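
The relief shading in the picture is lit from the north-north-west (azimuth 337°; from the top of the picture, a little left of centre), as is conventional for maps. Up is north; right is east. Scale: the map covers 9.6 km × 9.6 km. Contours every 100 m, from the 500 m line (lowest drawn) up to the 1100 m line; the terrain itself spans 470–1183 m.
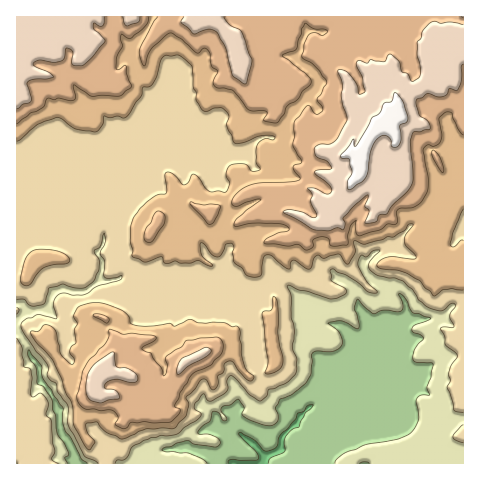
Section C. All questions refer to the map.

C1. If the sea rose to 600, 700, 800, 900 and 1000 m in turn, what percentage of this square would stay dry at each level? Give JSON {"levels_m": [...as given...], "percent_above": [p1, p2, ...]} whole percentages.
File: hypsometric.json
{"levels_m": [600, 700, 800, 900, 1000], "percent_above": [90, 79, 51, 31, 12]}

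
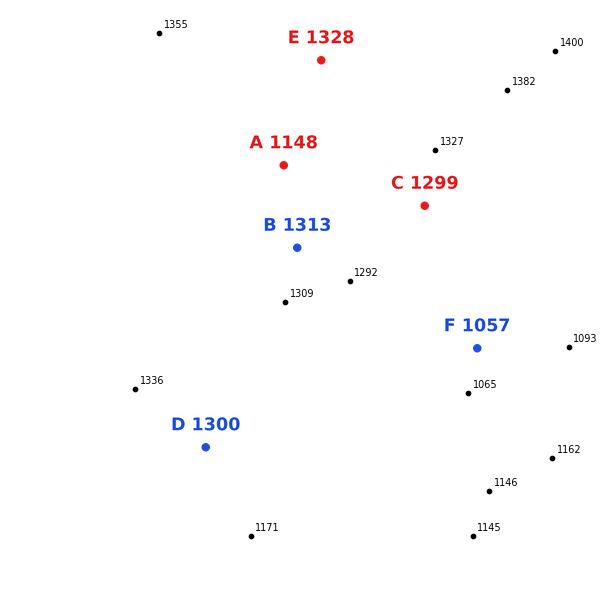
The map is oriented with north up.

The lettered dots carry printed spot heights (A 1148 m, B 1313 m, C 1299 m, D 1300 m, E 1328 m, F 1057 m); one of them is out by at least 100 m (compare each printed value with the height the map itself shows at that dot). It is A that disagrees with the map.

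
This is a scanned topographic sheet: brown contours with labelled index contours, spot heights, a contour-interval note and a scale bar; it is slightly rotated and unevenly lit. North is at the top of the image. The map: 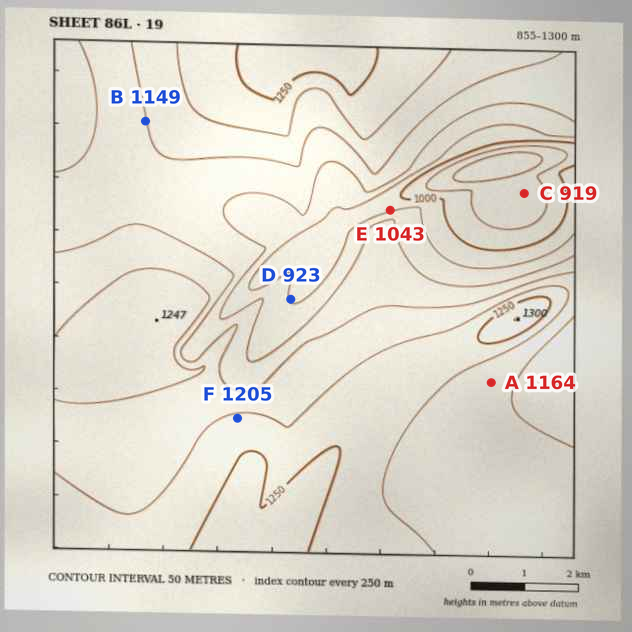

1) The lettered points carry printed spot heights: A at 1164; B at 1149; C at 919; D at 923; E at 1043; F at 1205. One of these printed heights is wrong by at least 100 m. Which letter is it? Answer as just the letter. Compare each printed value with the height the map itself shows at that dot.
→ D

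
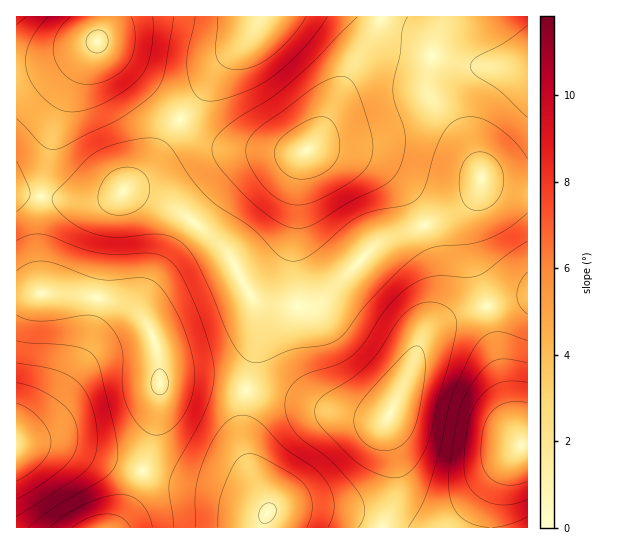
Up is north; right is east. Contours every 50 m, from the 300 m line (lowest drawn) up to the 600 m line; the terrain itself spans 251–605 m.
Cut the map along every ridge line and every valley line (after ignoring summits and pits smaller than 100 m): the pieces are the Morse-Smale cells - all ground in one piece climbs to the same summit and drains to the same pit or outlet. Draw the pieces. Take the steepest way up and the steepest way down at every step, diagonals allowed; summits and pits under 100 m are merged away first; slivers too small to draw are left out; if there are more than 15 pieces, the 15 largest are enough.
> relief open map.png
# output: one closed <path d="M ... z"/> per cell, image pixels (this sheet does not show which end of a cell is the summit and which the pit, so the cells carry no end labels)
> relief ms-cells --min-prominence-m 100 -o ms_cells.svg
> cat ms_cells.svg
<path d="M527 16l-145 0-9 18-21 33-32 67-11 15-6 3-29 0-47-5-21-8-27-19-31 47-24 23 26 7 25 12 30 22 24 24 16 32 10 13 24 5 35-1 9-5 52-54 19-9 49-19 19-10 13-12 7-16 16 6 30 2z"/><path d="M482 179l-7 16-17 14-27 14-37 13-19 9-56 56-9 4-31 0-16-2-11-5 4 13 0 35-12 55-1 32 5 29 20 47-4 12 1 7 118 0 12-34 0-28-8-35 0-12 22-46 12-32 16-16 18-9 23-8 50-11 0-108-30-4z"/><path d="M127 191l-4 0-4 4-10 4-22 2-25-1-45-7-1 101 46-1 47 7 26 12 10 10 8 15 7 33 0 24-4 28-16 59-13 29-12 18 148 0 5-19-20-47-5-29 1-32 12-55 0-35-3-10-24-46-24-24-30-22-25-12z"/><path d="M62 293l-35 0-11 2 0 232 98 1 13-18 10-23 16-52 7-41 0-24-4-25-11-23-14-13-33-12z"/><path d="M527 297l-49 11-23 8-18 9-16 16-12 32-22 46 0 12 8 35 0 28-11 31 1 3 106-1 2-22 12-36 12-19 5-5 6 0z"/><path d="M97 41l-42 18-16 4-23 2 1 128 64 8 21-1 15-4 31-29 21-34 10-11 1-3-6-6z"/><path d="M381 16l-120 0-12 21-28 28-26 38-15 16 26 20 21 8 47 5 29 0 6-3 11-15 32-67 21-33z"/><path d="M259 16l-157 0-5 26 84 77 14-16 26-38 28-28z"/><path d="M101 16l-84 0-1 47 14 1 16-3 49-18 5-10z"/><path d="M527 445l-5 0-5 5-12 19-12 36-2 23 37-1z"/>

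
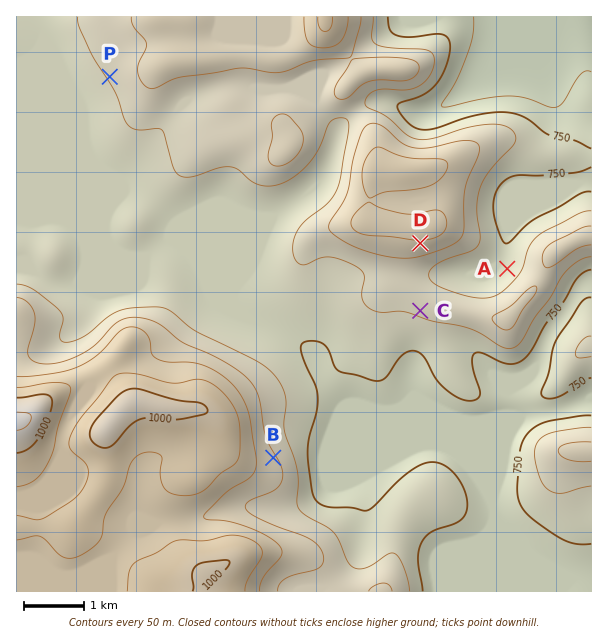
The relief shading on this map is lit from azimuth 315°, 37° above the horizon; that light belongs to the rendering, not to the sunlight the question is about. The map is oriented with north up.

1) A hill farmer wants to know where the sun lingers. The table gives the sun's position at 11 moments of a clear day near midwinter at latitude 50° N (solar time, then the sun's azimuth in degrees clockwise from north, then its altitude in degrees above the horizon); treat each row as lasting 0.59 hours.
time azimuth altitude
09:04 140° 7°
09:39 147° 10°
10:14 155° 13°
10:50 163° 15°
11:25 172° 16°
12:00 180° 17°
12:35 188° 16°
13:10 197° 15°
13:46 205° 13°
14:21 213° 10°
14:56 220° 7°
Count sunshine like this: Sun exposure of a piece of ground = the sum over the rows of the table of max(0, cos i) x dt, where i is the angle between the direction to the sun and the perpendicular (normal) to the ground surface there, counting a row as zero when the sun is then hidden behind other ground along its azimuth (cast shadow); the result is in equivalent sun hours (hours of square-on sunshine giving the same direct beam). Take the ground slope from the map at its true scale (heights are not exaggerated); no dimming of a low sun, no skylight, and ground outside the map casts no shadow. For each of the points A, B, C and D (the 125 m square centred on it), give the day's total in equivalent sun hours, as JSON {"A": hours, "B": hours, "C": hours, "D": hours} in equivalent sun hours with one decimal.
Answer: {"A": 1.0, "B": 1.0, "C": 1.7, "D": 2.3}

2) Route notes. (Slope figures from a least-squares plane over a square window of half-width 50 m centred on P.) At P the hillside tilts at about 5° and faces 238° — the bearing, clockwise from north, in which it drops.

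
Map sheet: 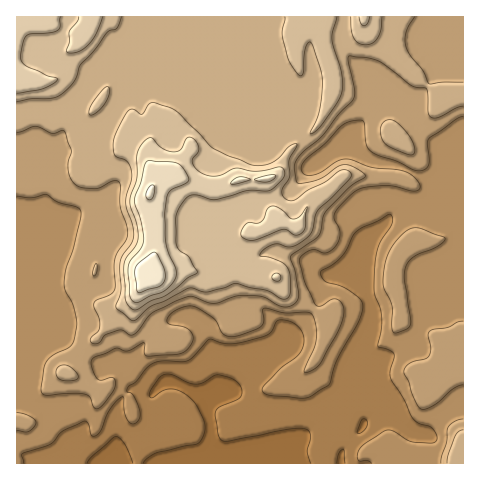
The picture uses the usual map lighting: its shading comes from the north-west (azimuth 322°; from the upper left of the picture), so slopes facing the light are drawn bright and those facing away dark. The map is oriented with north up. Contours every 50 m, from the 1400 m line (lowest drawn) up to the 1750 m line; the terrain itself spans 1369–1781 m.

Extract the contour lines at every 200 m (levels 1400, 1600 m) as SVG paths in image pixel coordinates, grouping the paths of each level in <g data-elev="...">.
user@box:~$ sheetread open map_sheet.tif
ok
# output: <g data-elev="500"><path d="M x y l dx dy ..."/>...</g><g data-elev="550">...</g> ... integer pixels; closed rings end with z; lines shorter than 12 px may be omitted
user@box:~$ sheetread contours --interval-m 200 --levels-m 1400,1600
<g data-elev="1400"><path d="M87 463l5-7 24-20 3 2 6 7 8 18"/><path d="M143 463l4-5 10-5 40-9 4-4 3-7 0-10-6-14-5-9-8-6-9-4-7-1-7 2-9 7-3-1 1-7 8-12 4-3 5-1 27 10 7-1 15-8 17 4 7 7 1 8-4 5-17 7-5 5-1 5 3 17 3 7 7 1 58-11 19-1 4 2 1 3-3 18 4 11"/><path d="M337 463l2-9 4-5 2 14"/><path d="M358 434l-1-2 4-11 2-2 2 0 3 4-2 4-3 4z"/></g><g data-elev="1600"><path d="M131 320l5 0 15-14 14-5 24-13 18 4 30-9 12 4 18 4 14 8 6-1 3-3 1-7-1-14-3-7-8-6-9-4-10-1 0-3 5-4 7-4 6-1 8 3 6 0 7-3 9-7 5-7 5-19 31-31 2-4 0-3-5-3-6 1-14 11-18 8-13 10-7 0-5-4-1-6 7-12 0-18 7-13 1-3-7 2-11 12-7 5-9 2-11 0-24-9-15-8-33-34-8-6-19-6-4 2-8 10-7-4-5 0-12 20-4 15 2 10 12 7 5 11-1 7-5 22 1 7 6 16 1 12-3 7-8 11-3 5 1 31-5 15 1 3z"/><path d="M90 115l2 0 4-2 8-9 5-10 0-7-3 0-2 1-10 13-5 9z"/><path d="M17 101l15-2 21-1 10-5 12-12 6-17 13-14 12-17 11-5 4-11"/><path d="M285 17l-3 14 1 7 5 21 5 9 6 7 3 0 3-25 2-6 2-2 4 4 8 25 1 13-2 22-2 11-7 17 5-3 6-7 15-22 5-11-1-18-9-34 5-22"/><path d="M351 17l0 12 3 9 4 5 7 2 7-2 6-5 3-9 1-12"/></g>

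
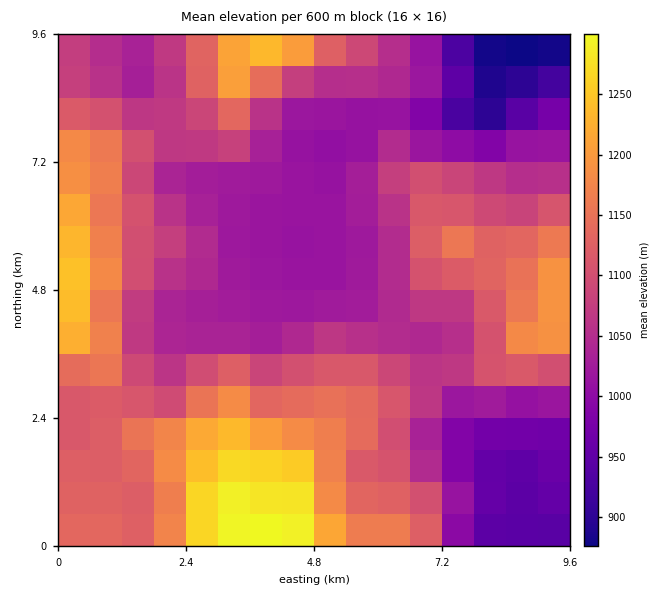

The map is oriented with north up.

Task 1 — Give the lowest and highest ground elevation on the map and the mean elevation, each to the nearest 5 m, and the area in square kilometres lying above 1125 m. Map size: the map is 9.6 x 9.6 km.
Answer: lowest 870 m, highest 1310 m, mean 1085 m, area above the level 28.1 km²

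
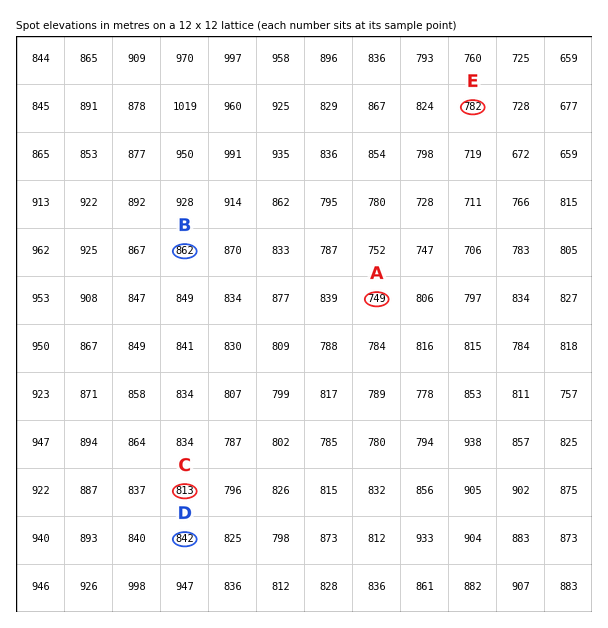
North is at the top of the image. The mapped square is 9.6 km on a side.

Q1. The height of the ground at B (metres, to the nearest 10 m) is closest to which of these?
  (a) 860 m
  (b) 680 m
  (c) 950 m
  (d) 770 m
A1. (a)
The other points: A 750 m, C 810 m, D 840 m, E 780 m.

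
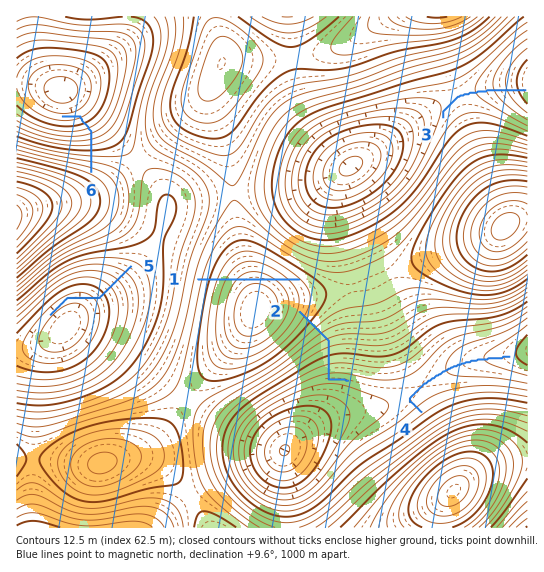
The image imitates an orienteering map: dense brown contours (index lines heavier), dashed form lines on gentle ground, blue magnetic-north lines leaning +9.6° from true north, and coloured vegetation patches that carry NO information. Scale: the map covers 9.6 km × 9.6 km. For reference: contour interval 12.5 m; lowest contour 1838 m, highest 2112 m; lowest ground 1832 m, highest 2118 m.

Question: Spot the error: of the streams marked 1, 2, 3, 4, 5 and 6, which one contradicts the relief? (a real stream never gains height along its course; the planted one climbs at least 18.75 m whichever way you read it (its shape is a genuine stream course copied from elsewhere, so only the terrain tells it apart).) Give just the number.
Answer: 1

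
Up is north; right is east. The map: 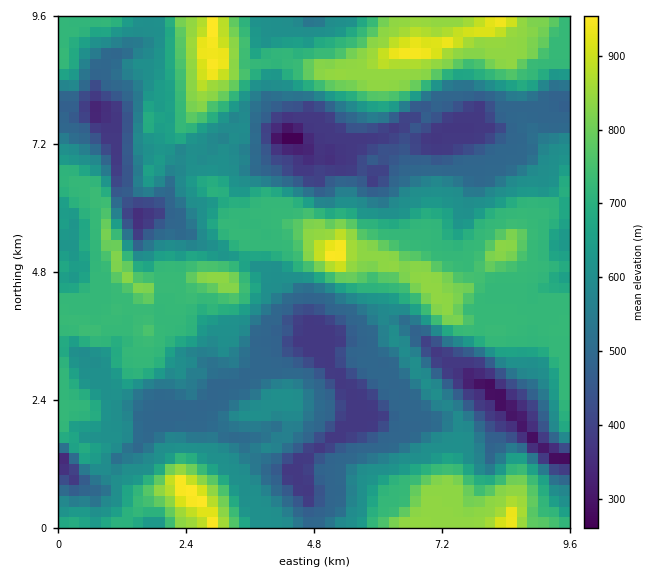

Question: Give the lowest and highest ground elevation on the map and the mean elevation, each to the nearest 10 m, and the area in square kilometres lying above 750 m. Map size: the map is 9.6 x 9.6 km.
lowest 260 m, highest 960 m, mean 620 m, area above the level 14.5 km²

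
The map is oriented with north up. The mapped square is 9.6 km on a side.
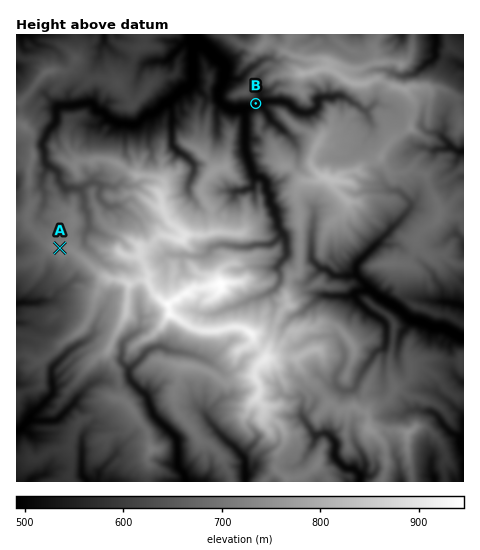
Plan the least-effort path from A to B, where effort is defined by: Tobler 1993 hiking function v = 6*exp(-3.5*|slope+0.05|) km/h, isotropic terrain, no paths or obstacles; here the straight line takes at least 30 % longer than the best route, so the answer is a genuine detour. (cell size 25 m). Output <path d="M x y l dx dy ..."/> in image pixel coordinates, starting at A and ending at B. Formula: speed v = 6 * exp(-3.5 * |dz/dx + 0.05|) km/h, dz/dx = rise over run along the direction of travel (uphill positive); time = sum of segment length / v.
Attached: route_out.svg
<path d="M60 248l7-7 2-1 4-4 2-4 7-7 1-3 0-7-2-4 0-4 2-4 0-3 1-2 0-8 7-14 6-6 1-2 0-4 4-7 18-9 4 1 2-1 3-5 1-1 2-1 5 0 2-1 4-4 7-2 4-5 3-5 3-3 5-9 1-2 6-2 3-3 7-4 1-1 3-1 3 0 7-5 1 0 7 4 4 0 2 1 7 7 3 1 19 0 3-1 9 0 5-3"/>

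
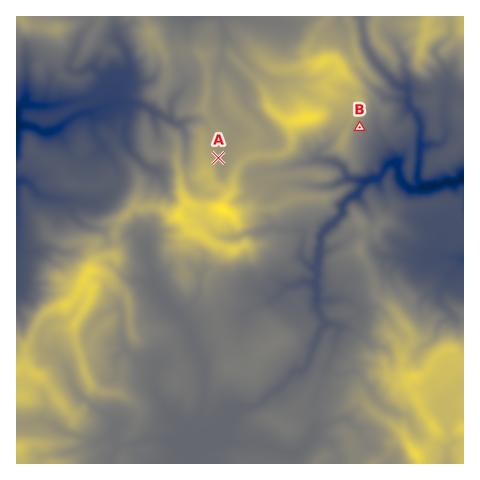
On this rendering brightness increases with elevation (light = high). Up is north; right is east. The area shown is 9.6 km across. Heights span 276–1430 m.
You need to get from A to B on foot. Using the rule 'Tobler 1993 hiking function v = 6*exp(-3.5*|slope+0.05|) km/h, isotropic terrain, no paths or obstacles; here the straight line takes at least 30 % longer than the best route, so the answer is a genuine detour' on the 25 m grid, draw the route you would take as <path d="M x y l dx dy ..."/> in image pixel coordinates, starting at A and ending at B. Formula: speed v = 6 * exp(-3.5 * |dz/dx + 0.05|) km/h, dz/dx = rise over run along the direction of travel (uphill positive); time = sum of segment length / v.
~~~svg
<path d="M218 158l2 1 1-1 4-3 3 0 7-3 24 0 7 3 5 0 2 2 12 0 9-5 3-2 2-5 5-5 2-1 5 0 4-2 5 0 7-5 1 0 7 4 1 2 0 3-2 5 1 4 7 3 2 0 3-1 11-23 2-2"/>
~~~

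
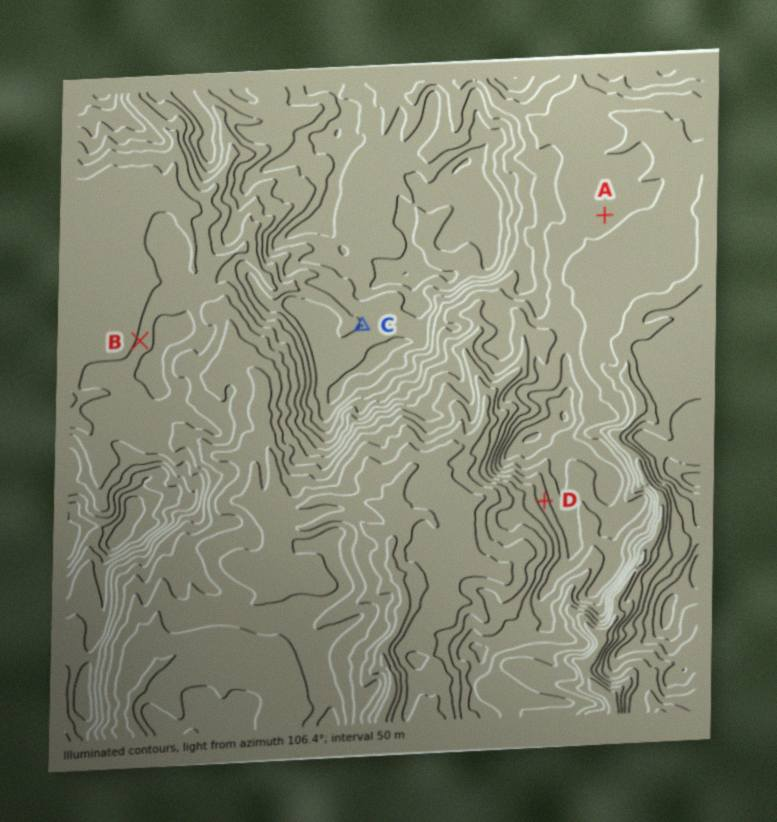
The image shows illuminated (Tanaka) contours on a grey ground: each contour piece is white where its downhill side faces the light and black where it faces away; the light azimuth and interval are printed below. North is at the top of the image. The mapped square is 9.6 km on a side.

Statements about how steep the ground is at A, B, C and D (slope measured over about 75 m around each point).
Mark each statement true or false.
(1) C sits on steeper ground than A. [true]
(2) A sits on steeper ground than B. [false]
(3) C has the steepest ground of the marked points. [false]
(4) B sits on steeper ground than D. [false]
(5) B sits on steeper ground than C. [true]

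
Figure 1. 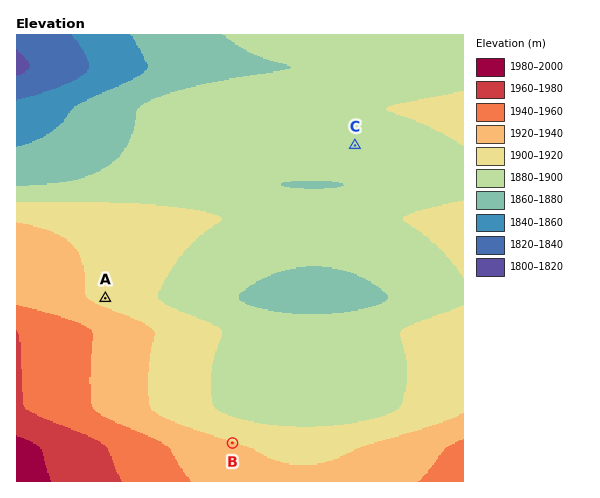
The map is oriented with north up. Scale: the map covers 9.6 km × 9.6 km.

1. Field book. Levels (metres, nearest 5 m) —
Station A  1915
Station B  1920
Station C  1890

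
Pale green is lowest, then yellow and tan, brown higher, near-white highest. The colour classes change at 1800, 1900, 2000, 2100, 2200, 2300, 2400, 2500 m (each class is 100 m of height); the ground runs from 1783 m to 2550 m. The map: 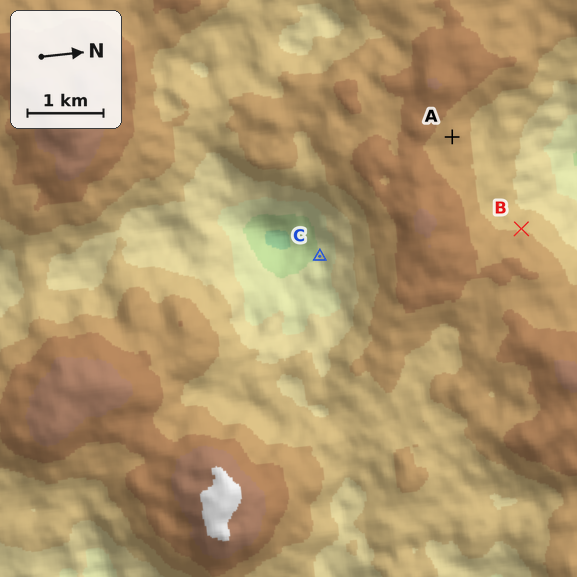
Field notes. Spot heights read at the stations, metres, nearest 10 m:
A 2270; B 2190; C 1920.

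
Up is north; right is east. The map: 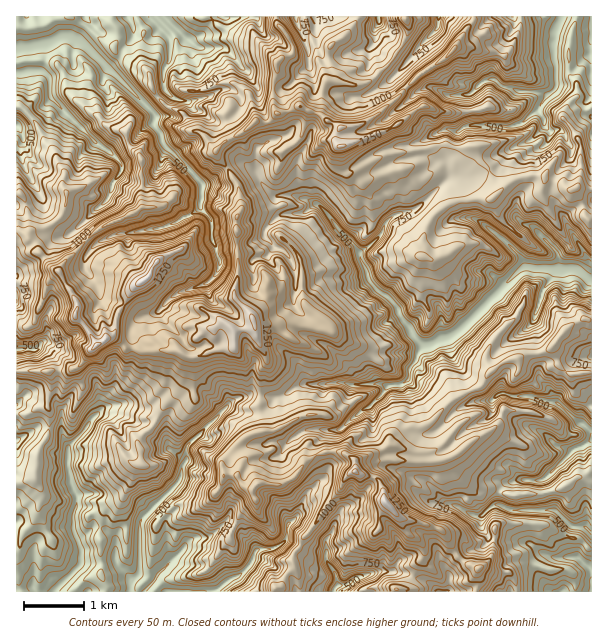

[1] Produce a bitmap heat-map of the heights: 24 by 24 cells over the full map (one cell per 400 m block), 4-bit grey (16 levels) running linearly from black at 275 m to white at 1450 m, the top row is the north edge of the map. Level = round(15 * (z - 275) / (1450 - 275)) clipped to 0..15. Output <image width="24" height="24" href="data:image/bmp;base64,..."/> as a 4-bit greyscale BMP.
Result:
<image width="24" height="24" href="data:image/bmp;base64,Qk2WAQAAAAAAAHYAAAAoAAAAGAAAABgAAAABAAQAAAAAACABAAATCwAAEwsAABAAAAAAAAAAAAAAABEREQAiIiIAMzMzAERERABVVVUAZmZmAHd3dwCIiIgAmZmZAKqqqgC7u7sAzMzMAN3d3QDu7u4A////ABESEBIjeGNXiIljISISERNUR2aImZhTITMSIjNWdYe7y5ZUMUMTQTZ5loitp1QzI1MUZSWruovLh3ZDRFMld0Saqqu6mYdVI0Qld1R6qYiJiIh1MVVTV4hXiZhXeHZlM1d1aJmIh3ZDNnZURmipmru7uYhmJFeHdla9y8zdy6l1ISZmh4jcyqzNy7lzNCJkZ3rL3JisupcyZmIjMou6zcprqYYmiHQhAZiZmbpqiHQ2iIY0NIh4qGV7dlRld2RUZ3eGeqR6dleHd3h3iFZ2V1OIh4mYh3d3hzVCViepia25h3dkVTMkYkiKqrzLp1QyNDEzMkV4m6mamFZBIxEhFDRmmZmHiGNDEgERIhE1mXh3aKhzERESIRI1d2dmhYhTAQ=="/>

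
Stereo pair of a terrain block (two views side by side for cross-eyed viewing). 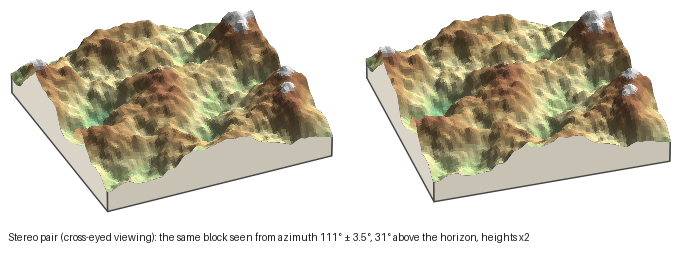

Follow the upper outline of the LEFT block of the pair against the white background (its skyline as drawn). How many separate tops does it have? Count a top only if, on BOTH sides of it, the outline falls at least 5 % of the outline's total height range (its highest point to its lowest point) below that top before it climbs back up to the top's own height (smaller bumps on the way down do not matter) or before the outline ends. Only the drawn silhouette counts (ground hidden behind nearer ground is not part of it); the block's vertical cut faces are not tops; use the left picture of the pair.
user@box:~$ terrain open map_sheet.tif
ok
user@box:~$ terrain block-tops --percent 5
2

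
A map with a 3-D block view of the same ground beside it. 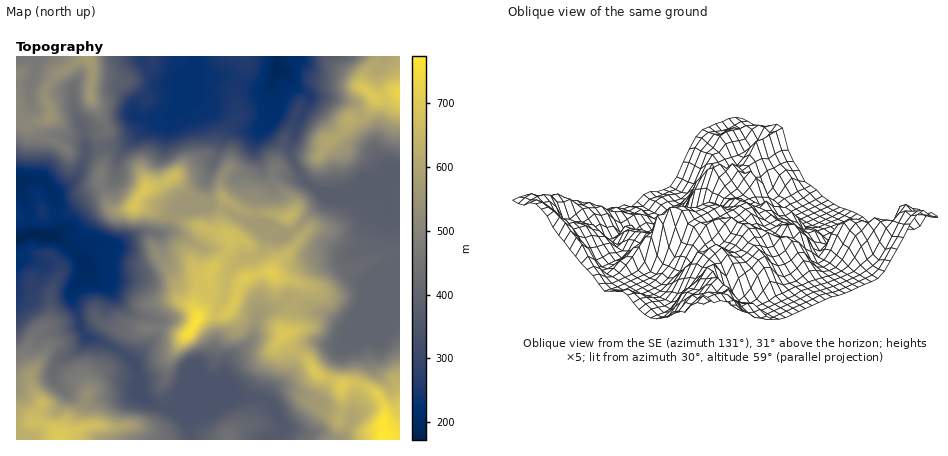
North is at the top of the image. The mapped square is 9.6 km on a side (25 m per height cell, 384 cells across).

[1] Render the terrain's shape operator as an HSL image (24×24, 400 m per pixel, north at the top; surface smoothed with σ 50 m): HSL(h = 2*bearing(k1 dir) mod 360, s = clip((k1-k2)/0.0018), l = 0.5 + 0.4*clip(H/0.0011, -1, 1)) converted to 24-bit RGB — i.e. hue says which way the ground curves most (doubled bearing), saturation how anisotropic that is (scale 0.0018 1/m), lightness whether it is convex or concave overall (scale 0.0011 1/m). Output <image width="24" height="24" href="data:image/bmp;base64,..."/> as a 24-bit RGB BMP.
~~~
<image width="24" height="24" href="data:image/bmp;base64,Qk32BgAAAAAAADYAAAAoAAAAGAAAABgAAAABABgAAAAAAMAGAAATCwAAEwsAAAAAAAAAAAAApE17R56NhsCck2jB+yq/G+f/exb/LfuALLnUfqSoZkecX5qnfG6ptIiGplqMWpyTTYSYj01CjHsns14YDb1xWInV0K9zVYuvZGy+mNVNHbWGYqTMK9Jiy9ZcJabf5l/Y4R/ErC9HhlpsbYJjSI9UqWxjn3mZnm2JhiyGnkdVa76nV9Dez5FEJmtA2qpCUDDUgkiBtPOtFErzeBU237lAiKoxY240aFEslzkmZqpGfX+Af4B/fIB7YIVZlHlKik5DayqDkNawtcQ+czFRxeFfSU5/VPdtVCG8SLyDf/QJYRJKVKiJrM54vHCci1GGQkOCq1WB2N1fT3yHgXt9goZthFdojkdEj2FFMY1FsX45xXpeNOL/wr32bsD+VzD5wSyNXF658G14FW+HfYO2hbSGs2uebW2wYiOLrWaB981dFmA9fktis51WbUqPnV3AuHecfLGZKXiYzP/WFMnmijUww0oxQC6RxHuUusJF01xHrzzAD7U6uFxBrT5BhQgRXYczSKKN/1Kk/5EWB3EotJI3MYQlJp+j5JbcgL+QMOGrq/pDRSAwXG07iZE8b3tFfK5B6BfLtopSocZUb8dOXgMvtjURe7HSnILDJqnEBVLu/8zlKkXuHVdi1dp/Da6rL5RM36qU3Wik6FEMIqGEWneDfIJ3gYFyU6BMK5CB2HufyJ3KaxHPgkXfYszldXbI0CdfrUUpIEUMpaQA/8zZPCf/XuOFPX2yG8DCrcpos3dJ2FhpziJeLoBod4GAf3+AdYZ2fZZIX5I4veg/PBNdgNukUIzCixuAzIq9klXbnGLkd/jkz59VNU2b7n94NleHdUqIYaYzoXRUlFRQvZ2TWZXHQ3OPf3+Af3+AUKuxSZig55hvJG5zb5g5iFI0N2hypbNIczxwv9dYn0lFq4dcjqZezTqV0UR5PEx5osVVRdHRgrncn9DTqD/EakeOf4CAf3+AW5StgE+YypBmRD/FZmiBd4xyV0GOrJZdgjBTUeFStUpOcnm3uYt6MJyZvnLZinTkg83PSLxtepE+mXo2jDlzlW6QbYV0f4B/g12sa4DEdsunojN6amuQcouFO22LpTedmu2UXDqse8+RRI2h0zMxo3VOXY03OKRi3WGwzaFFXYNTjGNfVnZycZBtj3GecW+TY6omj5Mllk4qlWp3jHZeg0IqTk8WEIUgov8xmjAlt0Qhpl8vVbOHgsPEf9TeeiucW3o0/1ButUStk15dVKObaX6TcYmIg3KQbW+0smisUY+of1RdoCdb2iNszGOuRtAlMscMD9OcSt/sm8LlYmrNycFDfyAhjEtU4DBzAN0zfITxZGTYp13Ba2KEg313gYJzklCjnLiBXz+bsDyUQT+ypvLuiGv/+NPzQavSVZWRWoJJdoo3sFYnMuaJUYPYSJbiRmPM9MHCHqawdzpDlE5Ni3GEhXuBhHZ3X2aVr6xpdTJ0RnK7kma8Pew2H0xq/XiB133aqkREMMVjJaTP/VT/jjO7mF2AW1ygRMN1h91SjwI9inBEcIdbe4NzgH58eoSIgII3dF0zkUxrC9E2Ra7HzNl5GiFmaO1XVaj28L3/m53tMkeA/wX0x3MyWruapDarsdJCgglW0jgJXJtJiaNLSIFZaYxpfYF3mGJVWIFSR4RnlPR+ApWh37t4A2uhmu2ZppkxHm9F/2d2zVHPB4ik7uiwMlWkrTrU1b2cTACJ9tXkblHPksKaOrC5bFyLh25RZ3fAaHrQYfHy2adWOiCGvM44Hr09F4EdyGxAMnV0laZKrF1npDO73d1LdDVwL4xP6lRBCS943I171pGxvJBdj2ZGUjNiqoZkc4zA0EO2WtM4OKLDezeZot55TpPNdT6MhXxIenxXX4w/eoRImXBXtHA8i3ZRQnxmpMkyBk2mVL6A5Fmk3nmTyWy4M0uUqKJpV6uAtjOBwtmVYBaA54kpffJbSmUof0h5eI9odYOAfYB8eIJyaXhlnpdvm4SHZWqLQnN/z5xcIJN+UJmI34uU6Q+bzUSTdIm2Szu0yeRfsJdHHAtz+P/MOmCr3ySZKpZlbJ6Rb2+Hf3+Afn2Ac3mHi5V6lJNsaG+FXXSLjb9HbCBIg34qtzkMcuo3e8jukG3MWbpOM62v7V2AD2Fz9f9oMEWmWHG+nJfVV0aRbYOEfn+AfHyAdoF1ioFyoIFuWZJ+Y36Sbj+NYXLEUHuvQKff8Oe2QDqBhLtfuUxWRG+OrqxV7Uzdif9yLG2xVp5SjDNZq2p+ZmuLe4KDfHOFk3STdHqWk6CFe5aXSUGRV52RdTiPds6OFZ1J5HgH01N3dp5V"/>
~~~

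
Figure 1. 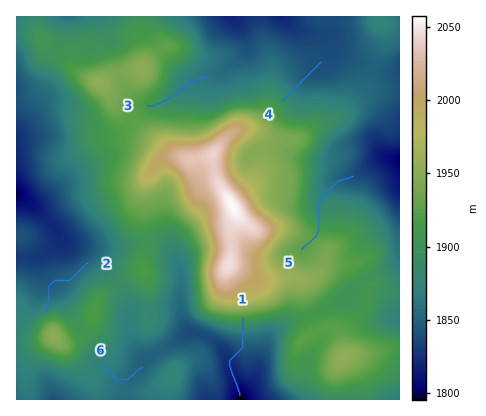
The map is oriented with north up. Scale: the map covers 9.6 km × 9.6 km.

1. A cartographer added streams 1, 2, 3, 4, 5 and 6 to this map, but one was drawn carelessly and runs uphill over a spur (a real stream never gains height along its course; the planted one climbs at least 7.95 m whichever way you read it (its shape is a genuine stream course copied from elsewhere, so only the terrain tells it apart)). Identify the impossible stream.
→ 2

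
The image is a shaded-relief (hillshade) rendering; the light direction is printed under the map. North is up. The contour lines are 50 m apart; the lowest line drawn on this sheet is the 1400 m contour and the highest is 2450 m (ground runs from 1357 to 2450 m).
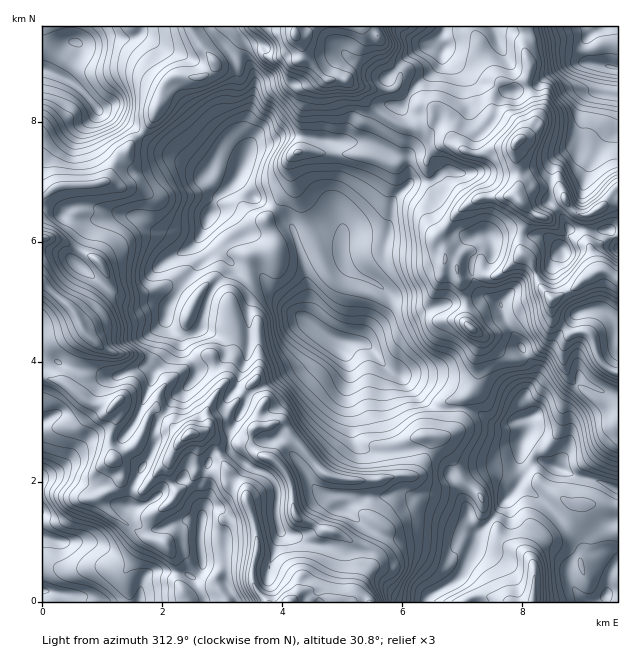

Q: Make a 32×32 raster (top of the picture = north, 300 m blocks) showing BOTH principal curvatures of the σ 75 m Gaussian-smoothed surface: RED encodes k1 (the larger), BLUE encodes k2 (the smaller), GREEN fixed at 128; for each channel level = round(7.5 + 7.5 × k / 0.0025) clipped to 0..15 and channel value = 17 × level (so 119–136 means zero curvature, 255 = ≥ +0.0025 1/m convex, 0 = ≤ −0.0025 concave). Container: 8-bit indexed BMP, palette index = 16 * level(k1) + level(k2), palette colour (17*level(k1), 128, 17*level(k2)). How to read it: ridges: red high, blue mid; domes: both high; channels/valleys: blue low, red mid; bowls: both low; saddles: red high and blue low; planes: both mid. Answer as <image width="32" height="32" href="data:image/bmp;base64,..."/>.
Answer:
<image width="32" height="32" href="data:image/bmp;base64,Qk02CAAAAAAAADYEAAAoAAAAIAAAACAAAAABAAgAAAAAAAAEAAATCwAAEwsAAAABAAAAAAAAAIAAABGAAAAigAAAM4AAAESAAABVgAAAZoAAAHeAAACIgAAAmYAAAKqAAAC7gAAAzIAAAN2AAADugAAA/4AAAACAEQARgBEAIoARADOAEQBEgBEAVYARAGaAEQB3gBEAiIARAJmAEQCqgBEAu4ARAMyAEQDdgBEA7oARAP+AEQAAgCIAEYAiACKAIgAzgCIARIAiAFWAIgBmgCIAd4AiAIiAIgCZgCIAqoAiALuAIgDMgCIA3YAiAO6AIgD/gCIAAIAzABGAMwAigDMAM4AzAESAMwBVgDMAZoAzAHeAMwCIgDMAmYAzAKqAMwC7gDMAzIAzAN2AMwDugDMA/4AzAACARAARgEQAIoBEADOARABEgEQAVYBEAGaARAB3gEQAiIBEAJmARACqgEQAu4BEAMyARADdgEQA7oBEAP+ARAAAgFUAEYBVACKAVQAzgFUARIBVAFWAVQBmgFUAd4BVAIiAVQCZgFUAqoBVALuAVQDMgFUA3YBVAO6AVQD/gFUAAIBmABGAZgAigGYAM4BmAESAZgBVgGYAZoBmAHeAZgCIgGYAmYBmAKqAZgC7gGYAzIBmAN2AZgDugGYA/4BmAACAdwARgHcAIoB3ADOAdwBEgHcAVYB3AGaAdwB3gHcAiIB3AJmAdwCqgHcAu4B3AMyAdwDdgHcA7oB3AP+AdwAAgIgAEYCIACKAiAAzgIgARICIAFWAiABmgIgAd4CIAIiAiACZgIgAqoCIALuAiADMgIgA3YCIAO6AiAD/gIgAAICZABGAmQAigJkAM4CZAESAmQBVgJkAZoCZAHeAmQCIgJkAmYCZAKqAmQC7gJkAzICZAN2AmQDugJkA/4CZAACAqgARgKoAIoCqADOAqgBEgKoAVYCqAGaAqgB3gKoAiICqAJmAqgCqgKoAu4CqAMyAqgDdgKoA7oCqAP+AqgAAgLsAEYC7ACKAuwAzgLsARIC7AFWAuwBmgLsAd4C7AIiAuwCZgLsAqoC7ALuAuwDMgLsA3YC7AO6AuwD/gLsAAIDMABGAzAAigMwAM4DMAESAzABVgMwAZoDMAHeAzACIgMwAmYDMAKqAzAC7gMwAzIDMAN2AzADugMwA/4DMAACA3QARgN0AIoDdADOA3QBEgN0AVYDdAGaA3QB3gN0AiIDdAJmA3QCqgN0Au4DdAMyA3QDdgN0A7oDdAP+A3QAAgO4AEYDuACKA7gAzgO4ARIDuAFWA7gBmgO4Ad4DuAIiA7gCZgO4AqoDuALuA7gDMgO4A3YDuAO6A7gD/gO4AAID/ABGA/wAigP8AM4D/AESA/wBVgP8AZoD/AHeA/wCIgP8AmYD/AKqA/wC7gP8AzID/AN2A/wDugP8A/4D/AIKDdIXHg4bZpaaQ5uK1tqe3yNSSdGCBtbaolfd0grd0t8e3uKh0c8OCppH4YJa5l4Wlw8iVlZSCloZ0+XOEuIWnlpeWk5Wm55OVg/eypaaEdIa5ubaXhIWFhrb4kpWXhoFxcmKm2Oemg6Zz5rVhgaXXxpSll5h0hnS3pqSnhYeWtKWFtuamtIODpYP2k7H31aSCp6iWl3aDw7WWqISHh4a2+unHdJOz6GNzlPmT4rRidISUhYaXl3H5YJWUlqi4x6SmtpW21KPEtaTV2KHzkpPl9vbFtraU1taThLe3pZGAg4KV2Mdg97WVlMaAwvaQ96WElLXHxnOldYaFtWGSpJenhoPHtbaR9pSjkdbVoveVdYSVlYSlqJeGhnSmpnK3uaendbSCxoLm+uiB17XWpoaGlpeWuLm4yaeFdHXFcqe5dIOm2LihxZSlxZSTtdiFdnWGh4aXpoWkpJZ0UsdytaeE18el+qLWYnT3k6Top4SGdYaHloSFt7e4lmKVlLbWgte3hIGQlKXXcqXV1tZkdZiVhpdzY4WFpaalhYKm5YHlhIOT1fbjtpXFx5aT1pWnp3OGk5V1lHSWtrbWotai1tWVpun3k2KFg5O0ppXWhHVyc3R0l5W5lqX3tWCmxtX2hXS32LinlmKkpJW3puljYoSXhnWGlsnV+rWTk7f2oraUtfiop5WFdJTXlMmltHJ0haiXt5SWtWLShGKUp/lycHL2hoWxt5O2pba1yJWUl4SnuKeFdIW3ltejk1D21PbGtYZigPimdGKWhaZ0lZapk7iGhZaUqKi4prX11PNgpfn3k6LmtremhIKEp5eoqKiEl3aHh4SGt6eWhnP5x1Bx5bH4tHWGqKWWqJKVt4W2lIWHdnaGdJfJpoRjY8OQsqGxkXJzhpRyhKemZGKFtteElod2doeDuJbF13V1tffx9PfFtpWVlre2ybm2lJaDk6endnWHl4SVp4TX9/f5lMPjcfa31+fot6aXhmSWdJO3xoZ1doaGp2K0g3CAg9am5ZNytZWFhqbGpnWEhoWGcqX5x7e2t7enk8eCtMOl5pOjg3WEpoSUp+nVdHaXhYZ0c6Pkk4SFhIaGpujXpMb7x4Rzh4aohXFjk/PYhYaGdXVkhcR1hoaXuKaXpoaFg9f4t5KnqKaoklFSt/qmhXWWcpWGt5aFhKRzhaiolpekhOjIpJWVh4OBlpS2x8XHlpaipcim2Nf4xLajloeGhpWDwraUtcaClKWnp6emyMboxpFzxrbmx8RSo8ikhYaXp7Tmg3JxcKeWZIanl3WDpNeSosXH53V0pLflgnNkl6dzx+h1c6WnlnRklaWEhobXg4WUpNjZhHSn+bRyc4SXp4S215WVhJc="/>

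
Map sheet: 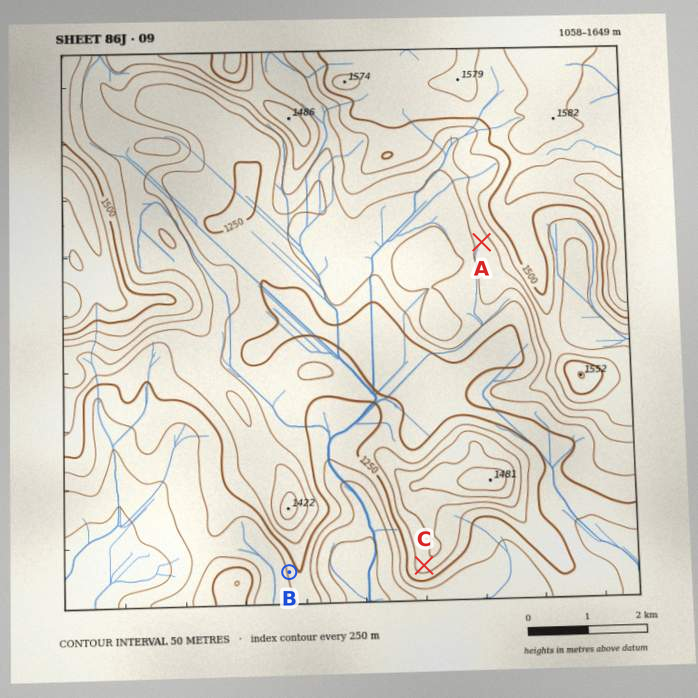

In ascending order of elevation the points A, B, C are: B C A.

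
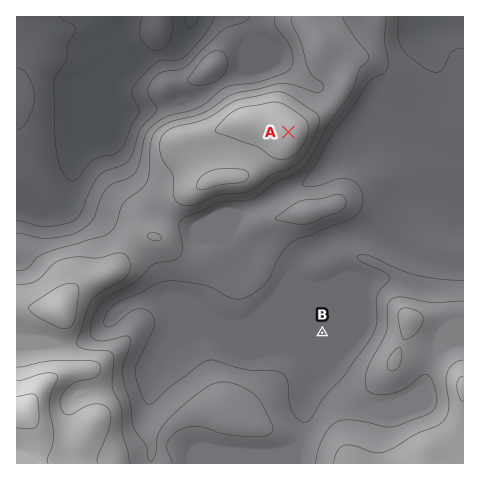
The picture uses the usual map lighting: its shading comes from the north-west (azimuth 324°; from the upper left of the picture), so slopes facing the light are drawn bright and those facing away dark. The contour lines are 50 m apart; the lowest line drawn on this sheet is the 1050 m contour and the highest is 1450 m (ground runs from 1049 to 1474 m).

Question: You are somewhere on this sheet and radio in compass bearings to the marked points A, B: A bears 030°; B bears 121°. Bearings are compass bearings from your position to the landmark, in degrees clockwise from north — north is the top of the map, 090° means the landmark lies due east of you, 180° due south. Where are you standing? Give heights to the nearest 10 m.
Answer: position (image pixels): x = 211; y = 266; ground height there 1220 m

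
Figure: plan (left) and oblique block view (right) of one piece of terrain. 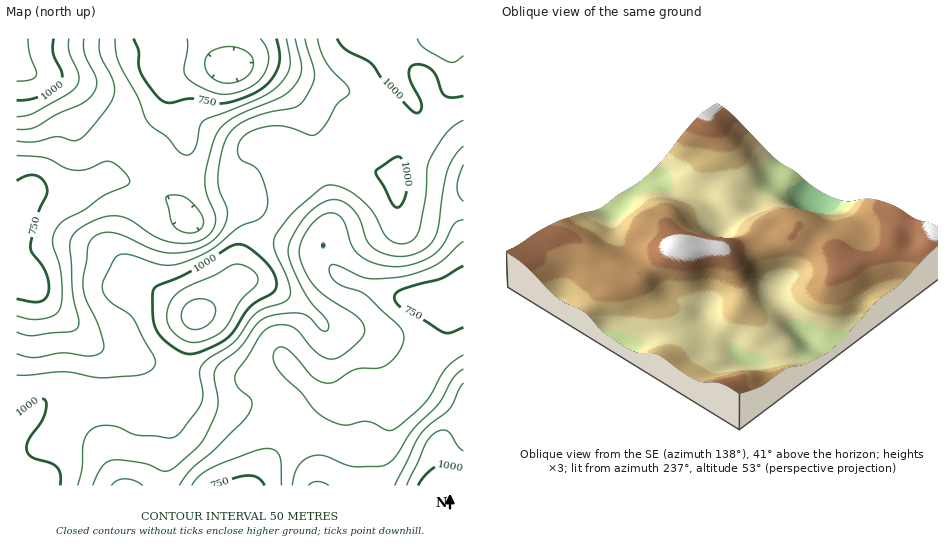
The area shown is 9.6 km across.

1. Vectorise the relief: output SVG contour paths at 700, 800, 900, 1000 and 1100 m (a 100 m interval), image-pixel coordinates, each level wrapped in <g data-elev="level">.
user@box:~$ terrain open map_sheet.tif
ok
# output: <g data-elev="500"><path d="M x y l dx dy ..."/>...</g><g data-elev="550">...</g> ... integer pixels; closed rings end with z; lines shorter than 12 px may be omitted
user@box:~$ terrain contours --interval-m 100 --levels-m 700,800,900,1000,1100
<g data-elev="700"><path d="M260 39l6 8 3 9-1 9-4 10-6 7-9 6-13 5-12 1-10-1-12-5-10-6-6-6-2-7 3-20 0-10"/></g><g data-elev="800"><path d="M192 485l8-10 13-8 40-16 14-3 8 2 5 6 1 8 0 21"/><path d="M463 355l-9 6-8 8-16 27-8 10-24 21-8 4-5-1-16-8-7-1-19 4-9-3-11-5-10-9-12-16-20-19-6-8-2-8 1-5 3-4 3-1 5 1 9 7 19 22 7 4 7 2 8-1 21-13 21-1 9-3 8-7 7-10 3-10-2-8-6-7-31-28-7-4-16-5-7-5-5-8 0-7 3-2 4 1 23 11 8 2 36-2 17-5 16-6 26-24"/><path d="M185 232l-8-3-5-6-6-23 1-4 9-1 10 3 9 8 7 10 1 8-3 6-7 3z"/><path d="M17 156l29 2 20 10 10 2 11-1 16-7 7-1 12 8 6 7 2 5-3 5-23 9-20 15-20 10-8 10-3 7 0 7 7 23 2 22-1 16-4 8-7 4-11 2-10 0-12-3"/><path d="M286 39l4 25-2 8-6 10-9 8-11 7-58 23-4 6-5 22-3 5-5 2-8-4-11-13-15-11-6-7-9-23-20-36-2-10-1-12"/></g><g data-elev="900"><path d="M93 485l8-17 9-7 9-1 22 3 20 8 6 0 8-4 22-19 8-12 12-26 1-11-4-22 2-8 4-6 20-15 15-21 7-7 14-5 24-2 9 4 13 14 5-1 2-3-2-6-14-16-8-12-12-24-5-15 1-8 3-9 9-15 10-11 16-10 7-2 7 2 8 5 7 8 5 8 6 18 8 9 10 5 12 2 10 0 11-3 10-7 8-10 3-11 3-31 5-23 7-14 9-11"/><path d="M329 485l-11-4-5 1-5 3"/><path d="M463 383l-14 26-21 17-9 10-24 49"/><path d="M463 165l-4 12-2 10 2 8 4 6"/><path d="M17 129l11 0 8-2 21-13 25-10 10-9 4-7 1-7-12-27-1-15"/><path d="M305 39l8 28 1 9-2 9-9 17-9 6-28 5-21 8-12 9-7 10-6 19-2 21 1 10 7 17 1 8-2 10-7 11-8 7-10 5-13 4-14 1-19-3-38-17-11-1-9 4-5 4-3 6-5 40 3 14 14 30 4 14-1 6-5 4-8 2-28-3-29 5-16-4"/></g><g data-elev="1000"><path d="M60 485l0-11-4-7-6-4-18-6-4-3-1-5 2-10 15-22 2-10 0-6-4-2-6 1-19 16"/><path d="M463 470l-19-5-6 1-12 8-8 11"/><path d="M186 354l7 0 7-2 25-12 9-9 16-24 7-6 14-7 4-5 1-9-4-10-9-11-15-12-9-3-8 2-41 25-31 14-5 4-1 26 3 15 12 13 11 8z"/><path d="M395 207l3 0 4-3 3-7 2-8-5-28-1-3-3-1-7 3-15 12z"/><path d="M17 100l12-1 12-3 13-7 7-7 1-10-9-19 1-14"/><path d="M337 39l9 10 25 14 15 22 28 27 5 0 3-6-2-6-8-16-3-8 1-8 4-3 10 0 8 5 5 7 5 15 3 4 7 2 11-2"/></g><g data-elev="1100"><path d="M191 329l11-1 10-7 4-11-1-4-3-4-6-3-9 0-7 2-5 5-3 7 0 7 3 6z"/></g>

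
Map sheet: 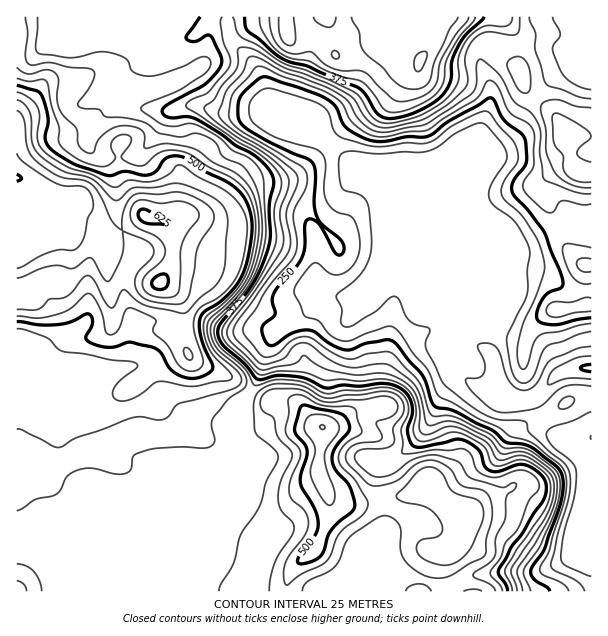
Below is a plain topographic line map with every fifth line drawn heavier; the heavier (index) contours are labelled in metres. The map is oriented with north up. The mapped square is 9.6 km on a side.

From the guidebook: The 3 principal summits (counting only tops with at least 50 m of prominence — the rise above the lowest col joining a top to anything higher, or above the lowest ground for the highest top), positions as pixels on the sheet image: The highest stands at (159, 282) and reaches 632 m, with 511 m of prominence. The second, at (323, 428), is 551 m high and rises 142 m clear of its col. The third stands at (420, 60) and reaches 478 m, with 132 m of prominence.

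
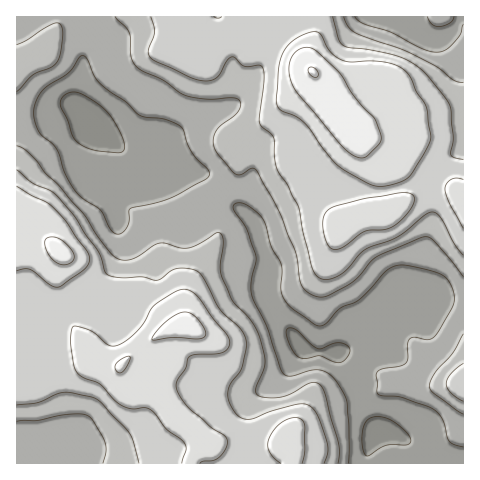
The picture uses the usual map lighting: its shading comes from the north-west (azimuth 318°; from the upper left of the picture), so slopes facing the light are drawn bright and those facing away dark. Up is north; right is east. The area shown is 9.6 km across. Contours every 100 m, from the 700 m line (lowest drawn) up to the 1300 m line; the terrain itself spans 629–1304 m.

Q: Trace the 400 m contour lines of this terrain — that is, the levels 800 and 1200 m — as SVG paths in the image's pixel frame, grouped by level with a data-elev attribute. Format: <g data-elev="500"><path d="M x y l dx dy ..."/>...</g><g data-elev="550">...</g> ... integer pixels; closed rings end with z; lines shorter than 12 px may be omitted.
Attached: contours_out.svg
<g data-elev="800"><path d="M349 463l0-36-2-24-3-8-7-13-8-8-8-4-9 0-22 6-5-1-4-5-14-43-15-32-1-13 5-20 0-6-9-27-14-20 0-3 3-3 6 0 6 2 9 8 6 6 8 27 10 19 0 23 2 10 9 10 24 17 5 1 4-2 15-15 18-9 27-28 9-6 10-1 20 4 15 4 8 6 6 11 1 11-2 7-13 23-5 6-4 2-16-2-4 2-2 4 0 15-2 5-7 3-17 3-5 3 0 19 0 2 4 2 21 2 31 12 9 10 7 22 5 4 9 2"/><path d="M116 234l-6-5-9-19-19-12-8-9-9-16-8-23-4-6-13-11-6-15 1-13 6-13 7-7 21-12 13-17 5 3 7 16 5 8 27 19 12 12 7 3 21 3 15 7 11 25 5 8 10 8 2 5-2 6-34 18-16 6-26 5-2 2 0 11-2 7-5 5z"/><path d="M463 24l-3 11-9 11-7 5-9 1-14-4-32-17-26-7-8-7"/><path d="M427 17l5 7 7 3 10-4 4-3 1-3"/></g><g data-elev="1200"><path d="M118 372l4 0 3-3 5-9 0-4-7 2-6 5-2 5z"/><path d="M152 340l22-3 26 2 4-2 2-4-4-8-7-9-6-3-6-1-8 3-10 8-11 11z"/><path d="M59 264l7 1 5-2 3-5 0-5-6-7-7-6-7-3-6 0-3 5 1 8 6 8z"/><path d="M359 158l8-2 14-15 0-5-6-17-21-23-14-22-20-20-11-6-10 1-7 7-3 10 1 10 4 12 48 58 9 8z"/></g>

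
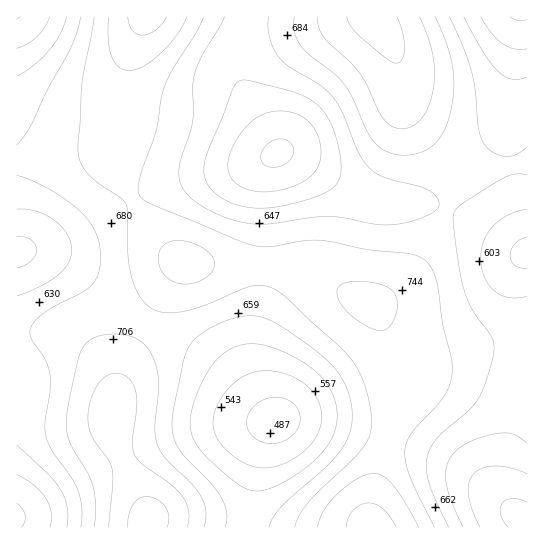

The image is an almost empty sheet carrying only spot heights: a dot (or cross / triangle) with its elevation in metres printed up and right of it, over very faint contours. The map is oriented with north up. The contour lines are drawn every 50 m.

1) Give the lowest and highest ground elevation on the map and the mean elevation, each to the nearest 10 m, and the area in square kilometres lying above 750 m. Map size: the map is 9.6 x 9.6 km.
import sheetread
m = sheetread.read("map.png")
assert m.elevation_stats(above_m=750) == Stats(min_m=480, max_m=820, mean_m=660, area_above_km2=9.5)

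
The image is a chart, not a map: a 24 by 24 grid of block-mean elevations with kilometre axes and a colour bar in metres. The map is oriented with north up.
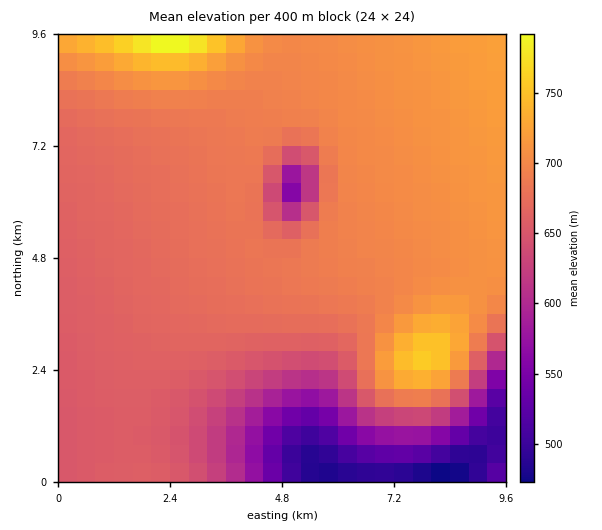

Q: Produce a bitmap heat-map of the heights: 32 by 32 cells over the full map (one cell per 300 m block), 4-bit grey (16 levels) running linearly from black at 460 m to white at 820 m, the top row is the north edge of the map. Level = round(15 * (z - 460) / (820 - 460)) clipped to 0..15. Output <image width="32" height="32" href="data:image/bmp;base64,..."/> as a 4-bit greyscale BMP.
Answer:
<image width="32" height="32" href="data:image/bmp;base64,Qk12AgAAAAAAAHYAAAAoAAAAIAAAACAAAAABAAQAAAAAAAACAAATCwAAEwsAABAAAAAAAAAAAAAAABEREQAiIiIAMzMzAERERABVVVUAZmZmAHd3dwCIiIgAmZmZAKqqqgC7u7sAzMzMAN3d3QDu7u4A////AIiIiIiId2VDIREREREQESOIiIiIiHdlQyERIiIiIRESiIiIiIh3ZUMhEiM0RDMhEoiIiIiId2VDIiM0VVVUMiKIiIiIiHdmVDM0Vmd3dlQyiIiIiIh3dmVERWeImZh1QoiIiIiIh3dmVVZ4mqqql1OIiIiIiIiHd3ZneKu8y6hkiIiIiIiIiIh3d4mrzMy5dYiIiIiIiIiIiIiJq8zMuoeIiIiZmZmZmZmZmaq8zLqYiIiJmZmZmZmZmZmqq7u7qYiIiZmZmZmZmZmZqqq7u6qIiJmZmZmZmZmZqqqqqqqqiIiZmZmZmZmZmqqqqqqqqoiJmZmZmZmZmaqqqqqqqqqIiZmZmZmZmZmqqqqqqqqqiJmZmZmZmZmZqqqqqqqqq4iZmZmZmZmYiJqqqqqqqquJmZmZmZmZl2eaqqqqqqq7iZmZmZmZmZdFiqqqqqqqu5mZmZmZmZmXRYmqqqqqq7uZmZmZmZmZmGaKqqqqqqu7mZmZmZmZmZmImqqqqqq7u5mZmZmZmZqpmZqqqqqqu7uZmZmZmZmaqqqqqqqqqru7mZmZmZmqqqqqqqqqqqu7u5mZqqqqqqqqqqqqqqqru7uaqqqqqqqqqqqqqqqqu7u7qqu7u7u6qqqqqqqqqru7u7u7zM3cy7qqqqqqqqu7u7u8zN3u7ty7qqqqqqqru7u7"/>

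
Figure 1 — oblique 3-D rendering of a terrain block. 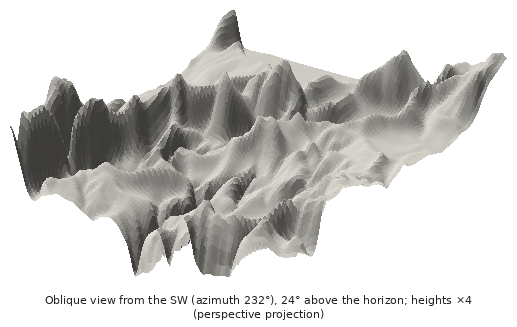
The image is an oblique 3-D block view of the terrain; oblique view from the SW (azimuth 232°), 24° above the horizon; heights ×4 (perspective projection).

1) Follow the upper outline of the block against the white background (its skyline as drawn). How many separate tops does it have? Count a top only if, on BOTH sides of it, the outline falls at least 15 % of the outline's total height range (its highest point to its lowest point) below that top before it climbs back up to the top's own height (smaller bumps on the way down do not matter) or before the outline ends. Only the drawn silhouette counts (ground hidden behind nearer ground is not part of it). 3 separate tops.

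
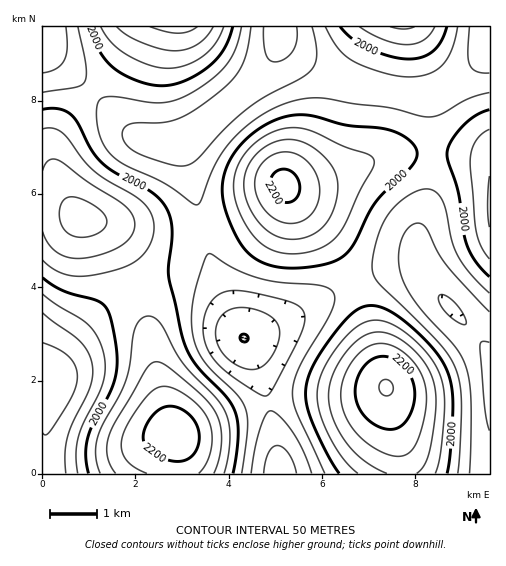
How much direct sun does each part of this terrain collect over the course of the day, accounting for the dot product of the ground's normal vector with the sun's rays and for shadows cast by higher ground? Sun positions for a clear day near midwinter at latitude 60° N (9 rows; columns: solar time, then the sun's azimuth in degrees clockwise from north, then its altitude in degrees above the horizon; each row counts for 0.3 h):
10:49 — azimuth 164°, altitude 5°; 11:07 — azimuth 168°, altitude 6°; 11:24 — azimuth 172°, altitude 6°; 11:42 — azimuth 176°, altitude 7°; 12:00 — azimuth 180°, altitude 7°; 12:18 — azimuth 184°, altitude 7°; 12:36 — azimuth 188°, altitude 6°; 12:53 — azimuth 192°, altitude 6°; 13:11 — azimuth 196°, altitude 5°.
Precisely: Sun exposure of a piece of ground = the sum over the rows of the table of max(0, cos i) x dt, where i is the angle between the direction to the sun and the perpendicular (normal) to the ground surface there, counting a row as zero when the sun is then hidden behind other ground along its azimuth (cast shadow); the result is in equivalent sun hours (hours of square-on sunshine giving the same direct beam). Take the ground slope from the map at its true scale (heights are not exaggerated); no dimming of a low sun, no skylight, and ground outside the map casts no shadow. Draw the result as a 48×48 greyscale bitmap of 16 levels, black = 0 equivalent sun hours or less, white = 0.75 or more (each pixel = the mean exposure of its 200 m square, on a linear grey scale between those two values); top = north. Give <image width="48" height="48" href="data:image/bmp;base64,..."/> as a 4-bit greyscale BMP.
<image width="48" height="48" href="data:image/bmp;base64,Qk32BAAAAAAAAHYAAAAoAAAAMAAAADAAAAABAAQAAAAAAIAEAAATCwAAEwsAABAAAAAAAAAAAAAAABEREQAiIiIAMzMzAERERABVVVUAZmZmAHd3dwCIiIgAmZmZAKqqqgC7u7sAzMzMAN3d3QDu7u4A////AGZniZq7vMzMu6mYd2d4iavM3dzLuph2ZmZmd4maq7u7qpmId4iJqrvMzMu6mYd2ZlVVVWZ4mZqZmId3iJmqq7vMzLupmHdmZlRDMzRWZ4iHdmZniJqru7u7u7qpiHdmZUQyIiIzRVZVVERWeJq7u7u7u7qpiHdmZUMhERESIzMzIiNFaJqqqqqqqqqZh3ZmZUMhEAAREiERABEjVomZmZmZmqqYh3ZmVUMhEQARERAAAAASNWeIh3d4iZmIdmVVVVQyIREREQAAAAAAE0VmZlVmd3d2VURVVWVDMiIiEQAAAAAAAjREREREVVVUMzM0VWZlRDMzIhAAAAAAASIzIiIiMzIiERIjRnh3ZVREMhAAAAAAASIiIREREQAAAAEjRomZh2ZVQyEAAAAAESIiERAAAAAAAAASRpqqmIdlQyIAAAABIzMiEQAAAAAAAAASV5u7qYdlQzIQAAEjRVRDIQAAAAAAAAATWKvLuodlQzMyIiRWd3ZUMhAAAAAAAAAkebzLuodkQzNERFZ4mql2QyEAAAAAAAE2iszMuodUMzNFVniavLqYZDIQAAAAABNXq83MupdlQzRVZ3mszdy6hlQgAAAAACR5vN3cuph2VERWd4q83d3MqXVCAAAAAkabzd3cy6mHZVVWd4q83e7dypdTEAAAE1es3d3dzLuph2ZWZ4m8ze7u3KllMAABNWis3czd3My6mHZmZ3irzd7u7cqGQgASRWmrzLzMzMy7qYdmZniavN7u7cuYZCIjVXiqu6q7vMu6mHdmZniavN7u7cuod2REVXiZmpmaqqqZh3ZlZniavN7t3LqpiIZVVmeIiHiIiHd2ZlVVVniavN3dy7qZmIh2Z2d3d2ZmVVREM0RFVniavMzMupmZmZmYh3d2ZmVUMiERESI0Vniau7u6mYiImaqqmId2ZlQyEAAAAAEjRWeJmqmYh3d4mqu7qZh3ZlQhAAAAAAASNFZnd3d2ZmZ3mau7qpiHZkMhAAAAAAASM0REREREREVniaqqqpiHZUMhAAAAAAASIiIiIiESIjNFZ4mZmYh3ZUMhAAAAAAEiIhERAAAAERI0VWd3d3dmVDIhAAAAACMzMhAAAAAAABEiM0RVVlVVRCIiEAAAE0VVQxAAAAAAAAAREiIzNERDMhESIQASRWd3ZCEAAAAAAAAAABESIjIiIQASMzRWeJqphjIAAAAAAAAAAAAREiIREAASNFZ5q7y7qFMQAAAAAAAAAAERIiIRAAACNXiazN3MuoUxAAAAAAERERIjMzIRAAACRnm8zd3d3KdCAAAAABEiM0RVVVQhAAASRoq8zN3e7clkEAAAACNEVneIiHUyAAATV5q7zM3e7tuFIAAAATRniZqrqpdTEAEkaJq7zM3e7tyWMQAAAkZ5q7zNy6hkISI1eKu8zMzd7tymQgAAI1ebzN7u3Ll1MjRWiavMzMzd3dynQxABNHm83e7u3LmGVFVnirvMzMzd3cunUyACRoq83u7u3LmGVVZniavMzMzMzLqYZDIkWKvN3d3dy6mHZQ=="/>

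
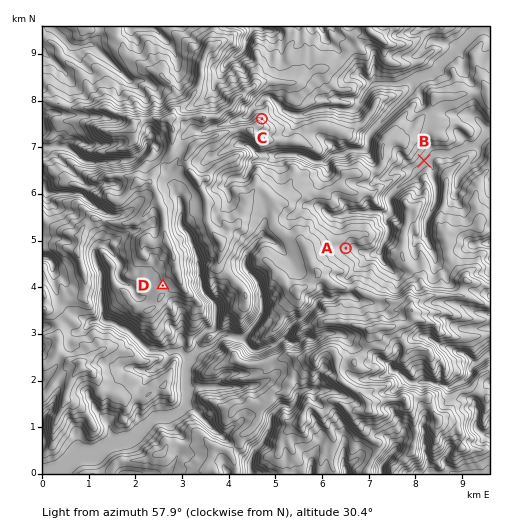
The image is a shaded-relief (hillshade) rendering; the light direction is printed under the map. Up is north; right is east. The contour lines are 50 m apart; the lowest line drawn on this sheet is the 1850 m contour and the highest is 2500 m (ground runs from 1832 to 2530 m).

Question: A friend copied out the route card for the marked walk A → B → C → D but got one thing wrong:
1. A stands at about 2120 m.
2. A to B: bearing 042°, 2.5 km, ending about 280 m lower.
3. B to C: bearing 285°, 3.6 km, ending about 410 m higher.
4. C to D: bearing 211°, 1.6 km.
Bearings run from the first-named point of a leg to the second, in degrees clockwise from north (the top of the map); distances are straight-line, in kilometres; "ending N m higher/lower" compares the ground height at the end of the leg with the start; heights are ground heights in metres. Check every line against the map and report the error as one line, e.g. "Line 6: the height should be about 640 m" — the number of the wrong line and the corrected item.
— Line 4: the distance should be 4.2 km.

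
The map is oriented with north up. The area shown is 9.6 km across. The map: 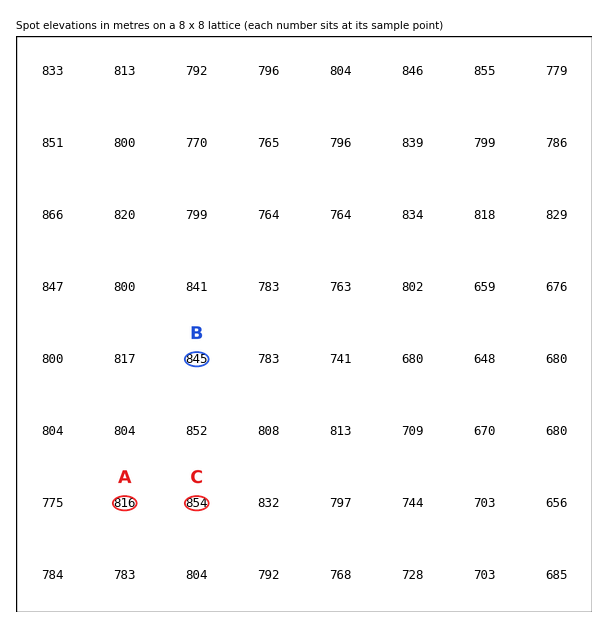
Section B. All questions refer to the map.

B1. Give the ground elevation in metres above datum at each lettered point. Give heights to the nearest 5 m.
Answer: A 815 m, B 845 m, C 855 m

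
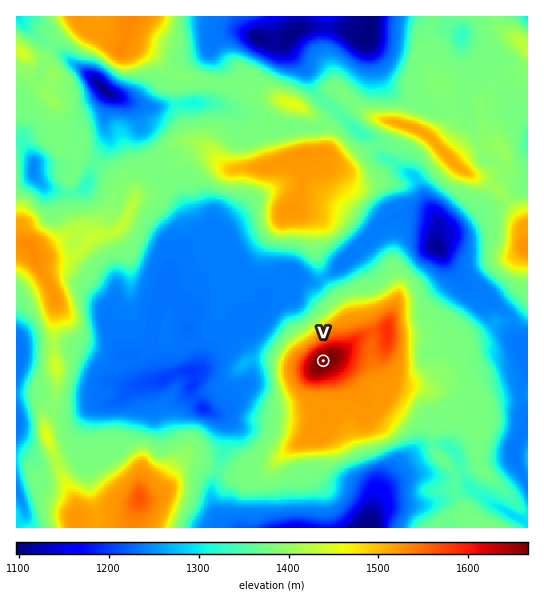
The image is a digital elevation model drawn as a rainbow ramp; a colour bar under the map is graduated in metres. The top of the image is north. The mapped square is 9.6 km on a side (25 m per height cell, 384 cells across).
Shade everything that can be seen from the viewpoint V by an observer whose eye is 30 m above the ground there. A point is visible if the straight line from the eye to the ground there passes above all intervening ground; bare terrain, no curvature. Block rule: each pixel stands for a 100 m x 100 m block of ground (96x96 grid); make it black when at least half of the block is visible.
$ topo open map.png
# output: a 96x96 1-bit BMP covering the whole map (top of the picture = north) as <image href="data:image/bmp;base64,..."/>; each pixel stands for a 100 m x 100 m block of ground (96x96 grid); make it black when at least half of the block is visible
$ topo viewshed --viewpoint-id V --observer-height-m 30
<image width="96" height="96" href="data:image/bmp;base64,Qk2+BAAAAAAAAD4AAAAoAAAAYAAAAGAAAAABAAEAAAAAAIAEAAATCwAAEwsAAAIAAAAAAAAA////AAAAAAAAOAf/wAAAAAB///8APAP/wAAAAAA///8APgH/4AAAAAAP//4APgD/4AAAAAAH//wAH4H/4AAAAAAD//wAPMH/4AAAAAAD//wAOGP/8AAAAAAH//gAeDP/8D4AAAAD//gAeD//8P4AAAAB/+AAfA//+f4AAAAA/8AA/wP///4AAAAA/8AA/4P///8AAAAB/4AB/8P///+AAAAB/wAB//P///nAAAAB/wAB/////gDAAAAAHwAD/////AB/gAAAHwAD////+AA/+AAAP4AD////8AAf/gAAP4AH////8AAP/+AAf4AH////4AAH//AAP8AH////gAAD//AAP8AH////AAAB//gAP8AP////AAAAP/wAH8AP////AAAAD/4AH4AJ////AAAAA/4AH4AB////AAAAAf8AH4AB////AAAAAH8AHwAB////gAAAAD8AH4AB////gAAAAB8AD4AB////gAAB4B+ADwAB////wAAB8B+ADwAB////4AAB+A0ADgAB////8AAA+AwADgAB////+AAAMAwAAAAB/////AAAAAwAAAAB/////AAAAAwAAAAB/////gAAABwAAAAB/////wAAADwAAAAB/////4AAADwAAAAB/////4AAADwAAAAB/////8AAA/wAAAAB/////+AAAD4AAAED//////AAAA8AAAED//////wAAAcAAAMD//////4AAAIAAAMD//////+AAAAAAAcH///////gAAAAAAcP///////wAAwAAA8P////////wB+AAB8f////////4B8AAD8f////////8B4AAD///////////AgAAH///////////4AAAP//7/////////gAAf8/5/////////wAAf9/c/////////4AAf/4OR////////8AA//4Dg////////+AB/84AA////z////AP/5wAAf///x////gf/xwAAf///h////x//wgAAP///g///////hgAAP///gf//////DAAAP///gf/////+OA4AP///w//7///8OA8AP//////5wf/meA8D///////xwf+H+A+H///P///hA/8B6A/A//+AP//AD/4BqB/gP/4AB/8AP/wBiD/gB/4AAP8A//AADP/gAf4AAAAB//AAD//gAHwAAAAB/+AADP/gAAAAAAAB/8AACP/gAAAAAAAB/wAAD//gAAAAAAAD/AAAD//AAAAAAAADwAAAD//AAAAAAAAAAAAAD//AAAAAAAAAAAAAD//AAAAAAAAAAAAAD/+AAAAAAAAAAAAAD/+AAcAAAAAAAAAAD/+AB8AAAAAAAAAAD/+AP8AAAAAAAAAAD/8D/8AAAAAAAAAAD78H/8AAAAAAAAAAD58f/8AAAAAAAAAAD////8AAAAAAAAAAD////8AAAAAAAAAAB////8AAAAAAAAAAEj/9/8AAAAAAAAAAMH/9/+AAAAAAAAAAYP///+AAAAAAAAAAAP///+AAAAAAAAAAADf//+AAAAAAAAAAAAP//+AAAAAAAAAAA="/>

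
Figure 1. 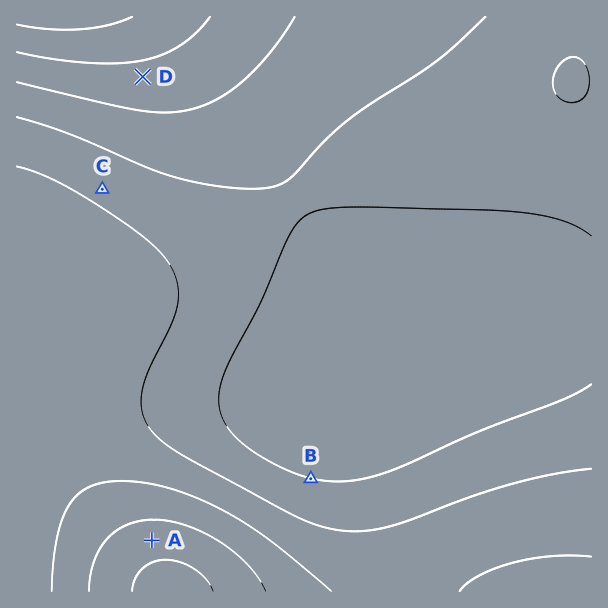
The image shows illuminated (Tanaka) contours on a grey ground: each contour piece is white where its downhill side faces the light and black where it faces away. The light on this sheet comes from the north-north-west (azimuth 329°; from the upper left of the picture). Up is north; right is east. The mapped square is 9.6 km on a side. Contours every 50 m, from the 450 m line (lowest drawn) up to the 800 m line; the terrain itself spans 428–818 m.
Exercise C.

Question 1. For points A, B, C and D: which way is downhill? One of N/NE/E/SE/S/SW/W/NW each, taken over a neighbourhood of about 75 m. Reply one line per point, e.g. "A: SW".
A: N
B: N
C: NE
D: N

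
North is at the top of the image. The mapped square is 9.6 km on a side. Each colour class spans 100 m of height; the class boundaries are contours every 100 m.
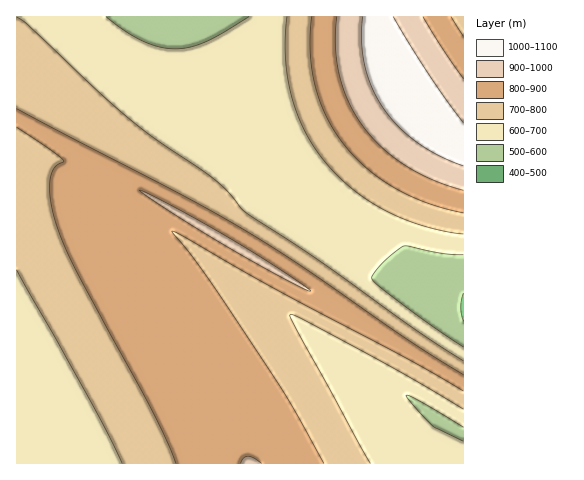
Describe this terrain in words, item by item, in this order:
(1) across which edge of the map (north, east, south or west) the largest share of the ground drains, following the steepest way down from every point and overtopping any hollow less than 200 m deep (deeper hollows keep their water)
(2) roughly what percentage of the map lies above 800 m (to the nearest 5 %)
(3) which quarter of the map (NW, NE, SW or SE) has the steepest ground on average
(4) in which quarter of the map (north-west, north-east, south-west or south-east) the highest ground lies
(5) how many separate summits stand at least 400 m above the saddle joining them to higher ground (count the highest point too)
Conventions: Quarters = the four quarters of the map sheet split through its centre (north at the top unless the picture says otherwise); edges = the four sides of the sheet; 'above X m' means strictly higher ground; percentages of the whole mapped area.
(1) Drainage is mainly to the east: more ground falls towards that edge than towards any other.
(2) Roughly 35 % of the ground is higher than 800 m.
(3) Slopes are steepest in the south-east quarter.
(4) The highest point lies in the north-east quarter of the map.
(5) Counting only tops that stand 400 m proud, the map has 1 summit.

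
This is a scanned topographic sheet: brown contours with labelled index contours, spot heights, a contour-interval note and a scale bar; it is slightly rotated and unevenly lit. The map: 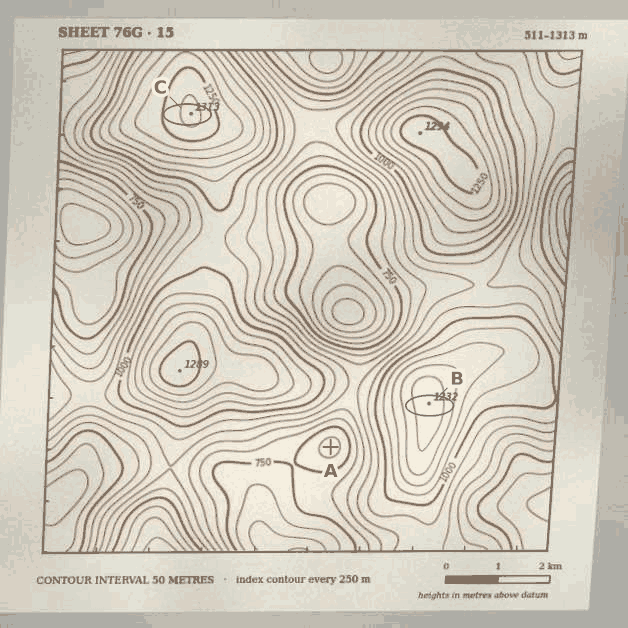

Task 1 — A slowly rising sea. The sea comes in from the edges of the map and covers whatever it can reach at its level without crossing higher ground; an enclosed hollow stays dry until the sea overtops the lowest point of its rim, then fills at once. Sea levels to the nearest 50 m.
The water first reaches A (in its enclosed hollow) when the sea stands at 750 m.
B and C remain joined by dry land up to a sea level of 900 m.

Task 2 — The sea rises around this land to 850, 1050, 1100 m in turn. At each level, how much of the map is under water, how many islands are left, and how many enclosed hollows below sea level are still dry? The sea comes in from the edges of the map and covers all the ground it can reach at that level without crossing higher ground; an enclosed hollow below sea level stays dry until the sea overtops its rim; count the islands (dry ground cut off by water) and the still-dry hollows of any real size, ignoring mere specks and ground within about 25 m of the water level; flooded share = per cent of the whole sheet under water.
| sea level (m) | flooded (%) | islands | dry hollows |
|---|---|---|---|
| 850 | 29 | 0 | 1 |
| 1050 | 76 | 3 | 0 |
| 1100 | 82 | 3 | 0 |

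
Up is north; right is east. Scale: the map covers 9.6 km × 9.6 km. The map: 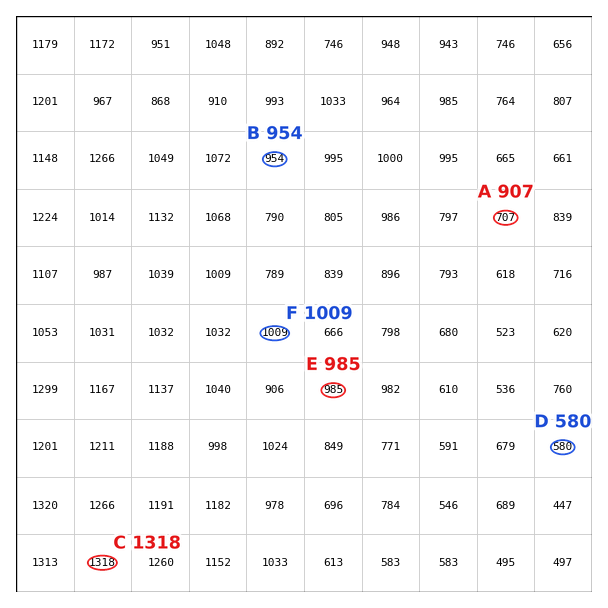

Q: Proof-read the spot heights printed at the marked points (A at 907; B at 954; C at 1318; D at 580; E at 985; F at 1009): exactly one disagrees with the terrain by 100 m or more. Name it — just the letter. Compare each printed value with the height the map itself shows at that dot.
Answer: A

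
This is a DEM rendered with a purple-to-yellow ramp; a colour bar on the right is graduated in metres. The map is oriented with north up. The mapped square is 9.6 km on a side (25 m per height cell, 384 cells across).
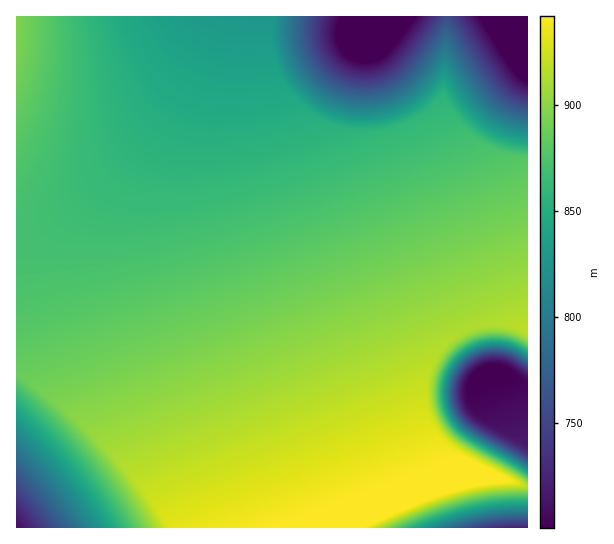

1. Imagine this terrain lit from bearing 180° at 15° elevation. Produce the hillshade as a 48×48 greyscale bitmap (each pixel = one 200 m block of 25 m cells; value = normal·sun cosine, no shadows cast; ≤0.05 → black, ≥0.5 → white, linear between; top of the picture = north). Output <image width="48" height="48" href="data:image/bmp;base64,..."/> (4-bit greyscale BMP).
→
<image width="48" height="48" href="data:image/bmp;base64,Qk32BAAAAAAAAHYAAAAoAAAAMAAAADAAAAABAAQAAAAAAIAEAAATCwAAEwsAABAAAAAAAAAAAAAAABEREQAiIiIAMzMzAERERABVVVUAZmZmAHd3dwCIiIgAmZmZAKqqqgC7u7sAzMzMAN3d3QDu7u4A////AJmZmZmIiIh3d3d3d3d3d3d4re7u7u7//5mZmZmYiId3d3d3d3d3d3d3ms3u7u7//5mZmZmZiId3d3d3d3d3d3d3d4q83u7//5mZmZmZiHd3d3d3d3d3d3d3d3eJq83u25mZmZmZh3d3d3d3d3d3d3d3d3d3eImYYpmZmZmYd3d3d3d3d3d3d3d3d3d3d2UwAJmZmZmHd3d3d3d3d3d3d3d3d3d3ZjAAAJmZmZh3d3d3d3d3d3d3d3d3d3d2UgAAApmZmYd3d3d3d3d3d3d3d3d3d3d2MAABRpmZmHd3d3d3d3d3d3d3d3d3d3dlEAA1Z5mZh3d3d3d3d3d3d3d3d3d3d3dkECVnd5mYd3d3d3d3d3d3d3d3d3d3d3dlM1Z3d5mHd3d3d3d3d3d3d3d3d3d3d3d2Znd3d4h3d3d3d3d3d3d3d3d3d3d3d3d4mYd3eHd3d3d3d3d3d3d3d3d3d3d3d3d5vLmIm3d3d3d3d3d3d3d3d3d3d3d3d3d4zu3M33d3d3d3d3d3d3d3d3d3d3d3d3d3rv///3d3d3d3d3d3d3d3d3d3d3d3d3d3i+///nd3d3d3d3d3d3d3d3d3d3d3d3d3eKvMuXd3d3d3d3d3d3d3d3d3d3d3d3d3d3eId3d3d3d3d3d3d3d3d3d3d3d3d3d3d3d3d3d3d3d3d3d3d3d3d3d3d3d3d3d3d3d3d3d3d3d3d3d3d3d3d3d3d3d3d3d3d3d3d3d3d3d3d3d3d3d3d3d3d3d3d3d3d3d3d3d3d3d3d3d3d3d3d3d3d3d3d3d3d3d3d3d3d3d3d3d3d3d3d3d3d3d3d3d3d3d3d3d3d3d3d3d3d3d3d3d3d3d3d3d3d3d3d3d3d3d3d3d3d3d3d3d3d3d3d3d3d3d3d3d3d3d3d3d3d3d3d3d3d3d3d3d3d3d3d3d3d3d3d3d3d3d3d3d3d3d3d3d3d3d3d3d3d3d3d3d3d3d3d3d3d3d3d3d3d3d3d3d3d3d3d3d3d3d3d3d3d3d3d3d3d3d3d3d3d3d3d3d3d3d3d3d3d3d3d3d3d3d3d3d3d3d3d3d3d3d3d3d3d3d3d3d3d3d3d3d3d3d3d3d3d3d3d3d3d3d3d3d3d3dmZXd3d3d3d3d3d3d3d3d3d3d3d3d3d3ZVRHd3d3d3d3d3d3d3d3d3d2ZmZnd3d2VDM3d3d3d3d3d3d3d3d3d3ZlVEVWZ3dlQzM3d3d3d3d3d3d3d3d3d2VDMzNEVnZURDM3d3d3d3d3d3d3d3d3dlQzMzMzRWZUREM3d3d3d3d3d3d3d3d3ZUQzMzMzRFVVREQ3d3d3d3d3d3d3d3d3VERDMzM0REVVVUQ3d3d3d3d3d3d3d3d2VVREMzNEREVVVVRHd3d3d3d3d3d3d3d2VVVEMzREREVVVVVXd3d3d3d3d3d3d3d2ZmVVQzRERFVVVVVXd3d3d3d3d3d3d3d2ZmZmVUREVVVVVVVnd3d3d3d3d3d3d3d3d3d3d2RFVVVVVVWHd3d3d3d3d3d3d3d3d3d4iXVVVVVVVVaA=="/>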